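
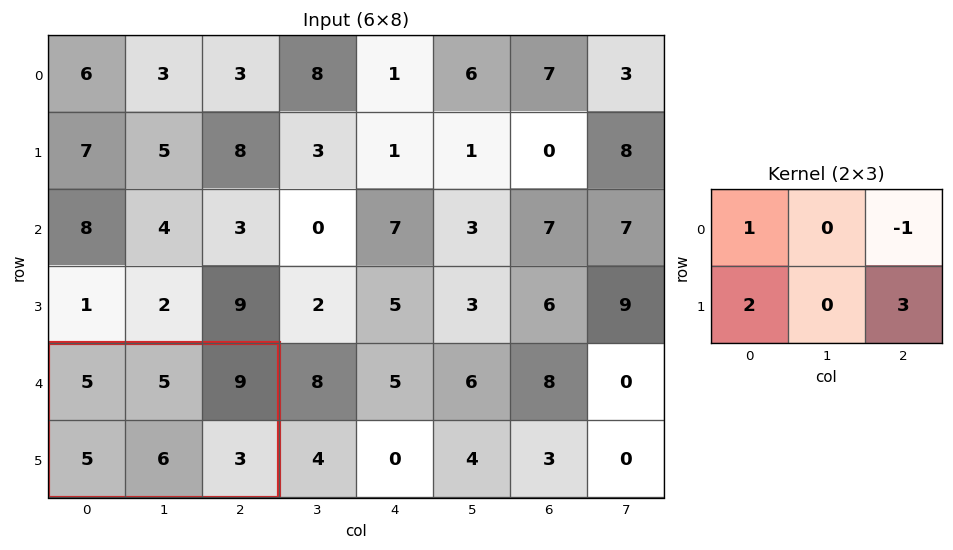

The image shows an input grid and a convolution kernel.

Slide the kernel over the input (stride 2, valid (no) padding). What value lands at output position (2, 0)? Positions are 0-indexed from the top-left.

The receptive field on the input at this output position is [5 5 9 / 5 6 3]. Elementwise product with the kernel and sum: 5·1 + 9·-1 + 5·2 + 3·3.

15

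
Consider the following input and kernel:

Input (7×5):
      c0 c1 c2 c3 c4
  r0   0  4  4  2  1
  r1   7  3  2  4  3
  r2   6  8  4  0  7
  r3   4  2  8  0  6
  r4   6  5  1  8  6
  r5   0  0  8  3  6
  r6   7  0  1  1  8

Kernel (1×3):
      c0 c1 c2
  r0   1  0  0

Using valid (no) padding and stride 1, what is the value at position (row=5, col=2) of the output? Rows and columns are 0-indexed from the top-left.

8

The receptive field on the input at this output position is [8 3 6]. Elementwise product with the kernel and sum: 8·1.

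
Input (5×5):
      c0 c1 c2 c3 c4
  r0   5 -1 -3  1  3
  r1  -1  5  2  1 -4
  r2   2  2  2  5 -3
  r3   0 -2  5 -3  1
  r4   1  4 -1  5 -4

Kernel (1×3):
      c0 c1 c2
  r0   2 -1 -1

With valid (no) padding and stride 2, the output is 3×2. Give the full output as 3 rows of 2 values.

Output[0,0]: The receptive field on the input at this output position is [5 -1 -3]. Elementwise product with the kernel and sum: 5·2 + -1·-1 + -3·-1.
Output[0,1]: The receptive field on the input at this output position is [-3 1 3]. Elementwise product with the kernel and sum: -3·2 + 1·-1 + 3·-1.

14 -10
0 2
-1 -3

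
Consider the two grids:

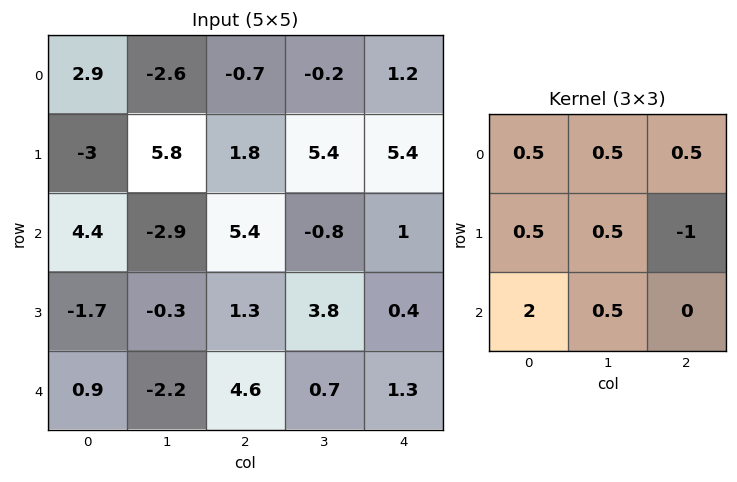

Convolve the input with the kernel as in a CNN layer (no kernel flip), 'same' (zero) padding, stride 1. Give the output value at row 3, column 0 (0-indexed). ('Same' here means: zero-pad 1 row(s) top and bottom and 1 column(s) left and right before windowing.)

The receptive field on the zero-padded input at this output position is [0 4.4 -2.9 / 0 -1.7 -0.3 / 0 0.9 -2.2]. Elementwise product with the kernel and sum: 0·0.5 + 4.4·0.5 + -2.9·0.5 + 0·0.5 + -1.7·0.5 + -0.3·-1 + 0·2 + 0.9·0.5.

0.65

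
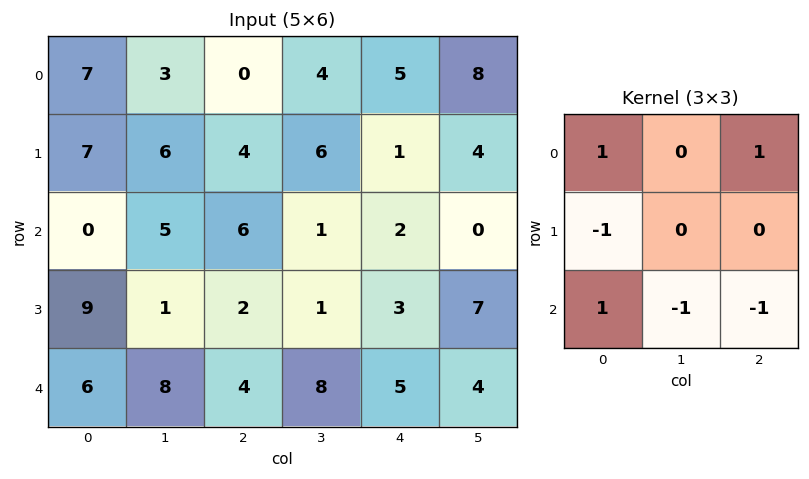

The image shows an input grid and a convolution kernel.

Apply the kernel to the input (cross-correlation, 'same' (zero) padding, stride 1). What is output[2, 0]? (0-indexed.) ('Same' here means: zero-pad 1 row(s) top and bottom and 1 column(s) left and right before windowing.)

-4

The receptive field on the zero-padded input at this output position is [0 7 6 / 0 0 5 / 0 9 1]. Elementwise product with the kernel and sum: 0·1 + 6·1 + 0·-1 + 0·1 + 9·-1 + 1·-1.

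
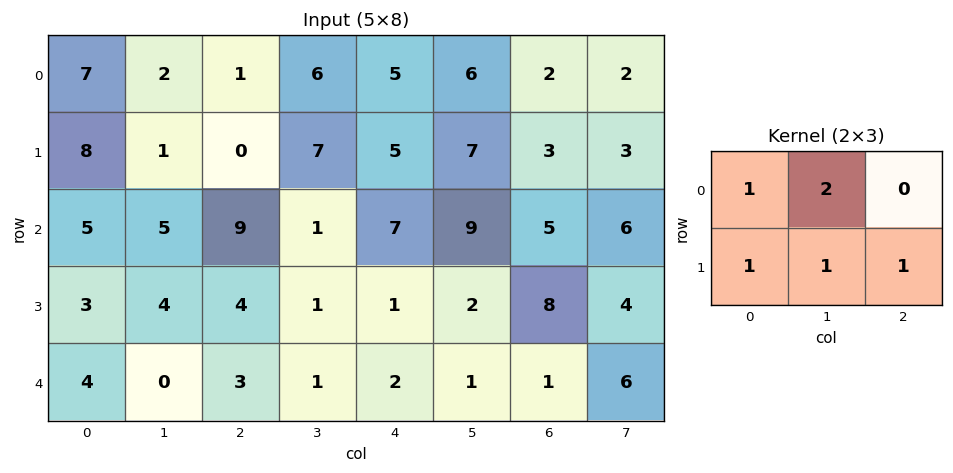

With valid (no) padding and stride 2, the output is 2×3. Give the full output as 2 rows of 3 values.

Output[0,0]: The receptive field on the input at this output position is [7 2 1 / 8 1 0]. Elementwise product with the kernel and sum: 7·1 + 2·2 + 8·1 + 1·1 + 0·1.

20 25 32
26 17 36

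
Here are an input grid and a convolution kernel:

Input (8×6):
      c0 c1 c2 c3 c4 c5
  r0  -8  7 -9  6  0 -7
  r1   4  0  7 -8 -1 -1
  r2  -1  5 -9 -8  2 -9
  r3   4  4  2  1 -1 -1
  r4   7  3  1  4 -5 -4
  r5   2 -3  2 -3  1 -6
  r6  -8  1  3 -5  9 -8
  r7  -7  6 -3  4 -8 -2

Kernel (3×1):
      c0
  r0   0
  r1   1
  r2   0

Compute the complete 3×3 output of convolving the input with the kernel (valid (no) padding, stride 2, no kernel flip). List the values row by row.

4 7 -1
4 2 -1
2 2 1

Output[0,0]: The receptive field on the input at this output position is [-8 / 4 / -1]. Elementwise product with the kernel and sum: 4·1.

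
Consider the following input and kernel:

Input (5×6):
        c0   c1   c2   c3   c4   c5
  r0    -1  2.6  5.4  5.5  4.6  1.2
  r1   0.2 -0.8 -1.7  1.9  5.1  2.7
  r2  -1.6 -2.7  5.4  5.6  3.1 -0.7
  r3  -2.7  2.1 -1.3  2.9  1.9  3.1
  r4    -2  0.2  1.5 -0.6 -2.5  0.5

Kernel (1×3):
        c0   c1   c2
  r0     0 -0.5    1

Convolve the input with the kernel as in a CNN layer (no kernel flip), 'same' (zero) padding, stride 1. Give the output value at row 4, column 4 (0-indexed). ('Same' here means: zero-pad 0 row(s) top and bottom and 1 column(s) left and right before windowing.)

1.75

The receptive field on the zero-padded input at this output position is [-0.6 -2.5 0.5]. Elementwise product with the kernel and sum: -2.5·-0.5 + 0.5·1.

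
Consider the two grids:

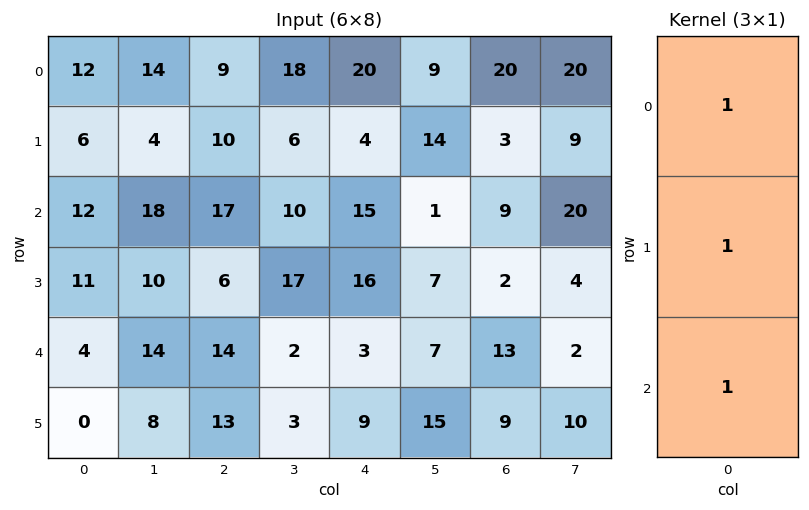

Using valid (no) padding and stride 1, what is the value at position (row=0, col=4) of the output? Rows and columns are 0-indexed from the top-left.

The receptive field on the input at this output position is [20 / 4 / 15]. Elementwise product with the kernel and sum: 20·1 + 4·1 + 15·1.

39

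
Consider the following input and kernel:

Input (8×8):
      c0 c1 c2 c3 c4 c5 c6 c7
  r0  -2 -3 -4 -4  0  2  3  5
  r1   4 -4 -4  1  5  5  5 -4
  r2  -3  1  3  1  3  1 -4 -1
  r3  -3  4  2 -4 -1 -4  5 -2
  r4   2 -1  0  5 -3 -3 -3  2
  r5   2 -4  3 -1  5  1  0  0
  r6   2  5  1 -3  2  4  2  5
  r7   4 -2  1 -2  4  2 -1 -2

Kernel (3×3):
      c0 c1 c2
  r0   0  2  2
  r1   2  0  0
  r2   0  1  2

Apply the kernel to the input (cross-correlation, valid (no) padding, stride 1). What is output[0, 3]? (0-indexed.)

11

The receptive field on the input at this output position is [-4 0 2 / 1 5 5 / 1 3 1]. Elementwise product with the kernel and sum: 0·2 + 2·2 + 1·2 + 3·1 + 1·2.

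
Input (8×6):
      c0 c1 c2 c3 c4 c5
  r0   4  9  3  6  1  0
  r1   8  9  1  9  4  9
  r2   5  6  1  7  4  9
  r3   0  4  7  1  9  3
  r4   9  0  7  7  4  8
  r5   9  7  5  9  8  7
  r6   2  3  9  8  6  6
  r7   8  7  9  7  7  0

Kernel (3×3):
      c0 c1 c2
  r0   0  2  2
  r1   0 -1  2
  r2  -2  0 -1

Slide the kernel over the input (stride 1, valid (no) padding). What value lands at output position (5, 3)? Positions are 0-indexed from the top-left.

22

The receptive field on the input at this output position is [9 8 7 / 8 6 6 / 7 7 0]. Elementwise product with the kernel and sum: 8·2 + 7·2 + 6·-1 + 6·2 + 7·-2 + 0·-1.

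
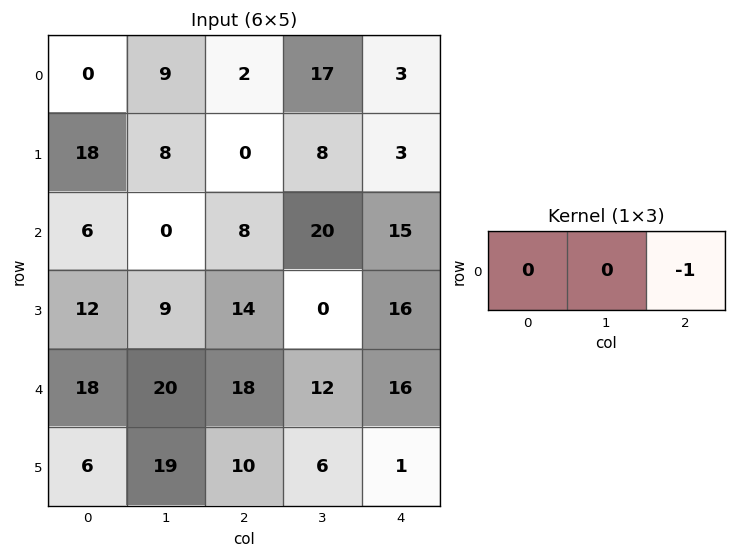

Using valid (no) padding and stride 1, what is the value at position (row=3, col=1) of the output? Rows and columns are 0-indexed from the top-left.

The receptive field on the input at this output position is [9 14 0]. Elementwise product with the kernel and sum: 0·-1.

0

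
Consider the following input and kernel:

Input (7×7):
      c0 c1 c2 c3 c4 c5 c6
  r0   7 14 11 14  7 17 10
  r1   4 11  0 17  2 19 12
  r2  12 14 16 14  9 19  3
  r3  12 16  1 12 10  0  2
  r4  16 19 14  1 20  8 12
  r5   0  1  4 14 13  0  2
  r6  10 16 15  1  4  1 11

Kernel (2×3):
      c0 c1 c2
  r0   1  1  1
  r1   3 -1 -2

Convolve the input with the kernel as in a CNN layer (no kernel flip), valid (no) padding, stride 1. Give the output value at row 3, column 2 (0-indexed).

24

The receptive field on the input at this output position is [1 12 10 / 14 1 20]. Elementwise product with the kernel and sum: 1·1 + 12·1 + 10·1 + 14·3 + 1·-1 + 20·-2.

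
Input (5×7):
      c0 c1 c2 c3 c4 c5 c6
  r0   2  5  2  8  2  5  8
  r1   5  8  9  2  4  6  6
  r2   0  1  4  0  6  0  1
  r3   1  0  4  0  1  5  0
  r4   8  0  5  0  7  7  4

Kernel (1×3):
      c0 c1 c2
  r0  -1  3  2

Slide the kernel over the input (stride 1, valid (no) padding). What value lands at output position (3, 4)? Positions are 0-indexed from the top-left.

The receptive field on the input at this output position is [1 5 0]. Elementwise product with the kernel and sum: 1·-1 + 5·3 + 0·2.

14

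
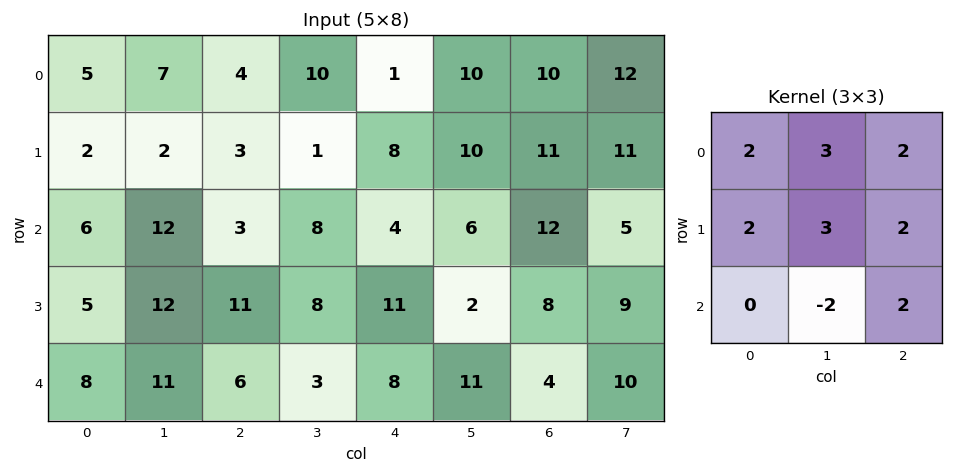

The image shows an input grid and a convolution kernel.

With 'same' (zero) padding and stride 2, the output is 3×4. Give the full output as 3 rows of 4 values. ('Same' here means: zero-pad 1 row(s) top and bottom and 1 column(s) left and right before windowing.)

Output[0,0]: The receptive field on the zero-padded input at this output position is [0 0 0 / 0 5 7 / 0 2 2]. Elementwise product with the kernel and sum: 0·2 + 0·3 + 0·2 + 0·2 + 5·3 + 7·2 + 2·-2 + 2·2.

29 42 47 74
66 58 68 135
85 119 105 100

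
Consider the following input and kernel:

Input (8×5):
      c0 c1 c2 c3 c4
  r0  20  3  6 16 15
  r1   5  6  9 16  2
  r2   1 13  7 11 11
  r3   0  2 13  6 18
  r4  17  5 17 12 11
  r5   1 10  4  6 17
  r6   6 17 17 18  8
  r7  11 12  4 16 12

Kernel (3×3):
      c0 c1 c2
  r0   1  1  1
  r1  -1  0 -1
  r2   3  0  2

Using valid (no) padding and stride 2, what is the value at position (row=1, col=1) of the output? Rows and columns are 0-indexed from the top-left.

71

The receptive field on the input at this output position is [7 11 11 / 13 6 18 / 17 12 11]. Elementwise product with the kernel and sum: 7·1 + 11·1 + 11·1 + 13·-1 + 18·-1 + 17·3 + 11·2.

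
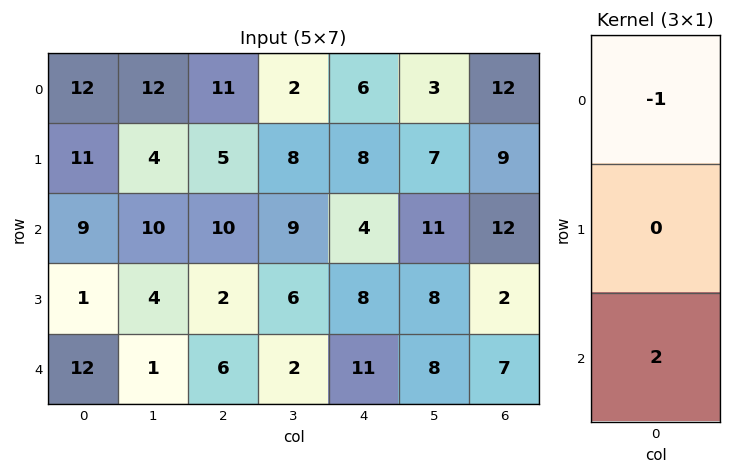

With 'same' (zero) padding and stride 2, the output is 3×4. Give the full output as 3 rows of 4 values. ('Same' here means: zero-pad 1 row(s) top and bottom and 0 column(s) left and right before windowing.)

22 10 16 18
-9 -1 8 -5
-1 -2 -8 -2

Output[0,0]: The receptive field on the zero-padded input at this output position is [0 / 12 / 11]. Elementwise product with the kernel and sum: 0·-1 + 11·2.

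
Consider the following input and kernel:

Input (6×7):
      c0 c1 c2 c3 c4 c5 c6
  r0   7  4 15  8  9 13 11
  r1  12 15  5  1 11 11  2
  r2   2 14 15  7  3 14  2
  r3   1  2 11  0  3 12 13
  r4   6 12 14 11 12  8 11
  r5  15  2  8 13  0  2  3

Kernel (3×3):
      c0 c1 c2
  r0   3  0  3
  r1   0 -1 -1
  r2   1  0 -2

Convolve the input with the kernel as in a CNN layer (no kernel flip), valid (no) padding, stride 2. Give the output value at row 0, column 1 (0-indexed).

The receptive field on the input at this output position is [15 8 9 / 5 1 11 / 15 7 3]. Elementwise product with the kernel and sum: 15·3 + 9·3 + 1·-1 + 11·-1 + 15·1 + 3·-2.

69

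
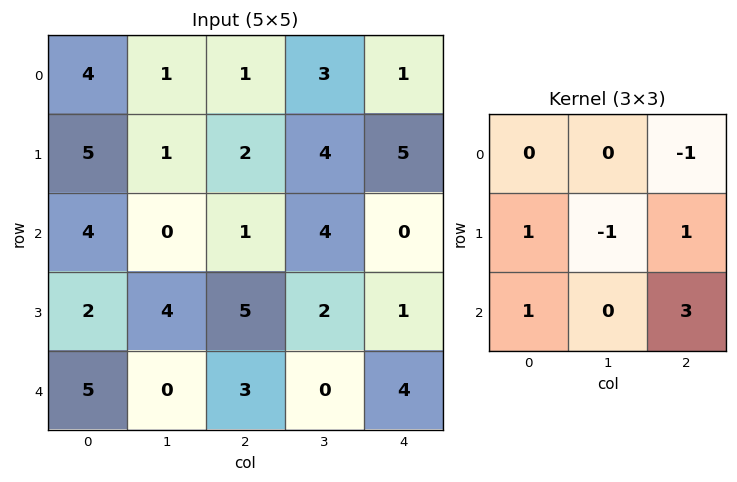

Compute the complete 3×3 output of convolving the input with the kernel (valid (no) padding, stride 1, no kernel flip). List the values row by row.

Output[0,0]: The receptive field on the input at this output position is [4 1 1 / 5 1 2 / 4 0 1]. Elementwise product with the kernel and sum: 1·-1 + 5·1 + 1·-1 + 2·1 + 4·1 + 1·3.

12 12 3
20 9 0
16 -3 19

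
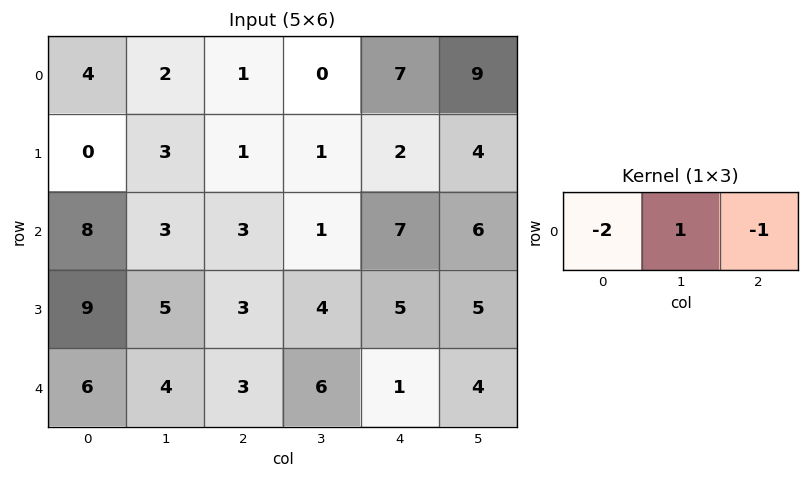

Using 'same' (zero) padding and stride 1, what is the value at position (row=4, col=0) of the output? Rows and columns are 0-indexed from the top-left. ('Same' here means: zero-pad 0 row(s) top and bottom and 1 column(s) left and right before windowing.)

2

The receptive field on the zero-padded input at this output position is [0 6 4]. Elementwise product with the kernel and sum: 0·-2 + 6·1 + 4·-1.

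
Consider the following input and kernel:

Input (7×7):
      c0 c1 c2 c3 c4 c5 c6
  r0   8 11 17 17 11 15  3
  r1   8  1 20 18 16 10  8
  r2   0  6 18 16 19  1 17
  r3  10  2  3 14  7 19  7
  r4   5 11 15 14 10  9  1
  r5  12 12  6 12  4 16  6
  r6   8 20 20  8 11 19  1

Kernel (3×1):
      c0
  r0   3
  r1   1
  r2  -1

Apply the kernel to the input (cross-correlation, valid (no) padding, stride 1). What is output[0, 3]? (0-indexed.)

The receptive field on the input at this output position is [17 / 18 / 16]. Elementwise product with the kernel and sum: 17·3 + 18·1 + 16·-1.

53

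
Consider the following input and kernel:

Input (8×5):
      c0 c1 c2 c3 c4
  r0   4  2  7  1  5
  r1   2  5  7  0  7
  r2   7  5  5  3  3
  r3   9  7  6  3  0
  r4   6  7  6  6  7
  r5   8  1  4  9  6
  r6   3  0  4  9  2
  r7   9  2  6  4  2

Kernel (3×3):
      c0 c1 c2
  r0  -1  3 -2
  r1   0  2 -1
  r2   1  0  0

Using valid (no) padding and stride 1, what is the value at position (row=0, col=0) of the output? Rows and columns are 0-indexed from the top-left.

-2

The receptive field on the input at this output position is [4 2 7 / 2 5 7 / 7 5 5]. Elementwise product with the kernel and sum: 4·-1 + 2·3 + 7·-2 + 5·2 + 7·-1 + 7·1.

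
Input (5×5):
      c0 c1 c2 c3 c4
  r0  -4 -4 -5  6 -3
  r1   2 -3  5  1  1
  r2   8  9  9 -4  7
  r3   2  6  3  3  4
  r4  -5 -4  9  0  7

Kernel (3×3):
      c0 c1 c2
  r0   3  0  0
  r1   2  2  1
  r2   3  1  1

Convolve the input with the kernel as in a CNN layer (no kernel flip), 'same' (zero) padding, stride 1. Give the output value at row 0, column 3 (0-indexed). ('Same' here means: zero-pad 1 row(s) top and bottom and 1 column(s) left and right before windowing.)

16

The receptive field on the zero-padded input at this output position is [0 0 0 / -5 6 -3 / 5 1 1]. Elementwise product with the kernel and sum: 0·3 + -5·2 + 6·2 + -3·1 + 5·3 + 1·1 + 1·1.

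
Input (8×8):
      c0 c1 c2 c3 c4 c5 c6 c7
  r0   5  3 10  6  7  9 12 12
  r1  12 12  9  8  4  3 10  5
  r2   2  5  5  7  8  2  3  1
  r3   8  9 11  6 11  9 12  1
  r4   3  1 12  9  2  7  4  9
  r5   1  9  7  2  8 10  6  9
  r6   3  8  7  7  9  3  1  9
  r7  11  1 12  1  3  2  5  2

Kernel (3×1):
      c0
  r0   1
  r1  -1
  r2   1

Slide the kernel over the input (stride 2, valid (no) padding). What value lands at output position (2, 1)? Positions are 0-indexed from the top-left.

The receptive field on the input at this output position is [12 / 7 / 7]. Elementwise product with the kernel and sum: 12·1 + 7·-1 + 7·1.

12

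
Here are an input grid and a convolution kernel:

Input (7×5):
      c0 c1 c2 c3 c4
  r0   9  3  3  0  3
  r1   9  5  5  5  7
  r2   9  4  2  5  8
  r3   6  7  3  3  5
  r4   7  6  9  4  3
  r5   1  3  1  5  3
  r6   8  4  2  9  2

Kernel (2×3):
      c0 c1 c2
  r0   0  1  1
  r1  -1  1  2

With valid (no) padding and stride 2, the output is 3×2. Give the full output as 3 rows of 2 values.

12 17
13 23
19 17

Output[0,0]: The receptive field on the input at this output position is [9 3 3 / 9 5 5]. Elementwise product with the kernel and sum: 3·1 + 3·1 + 9·-1 + 5·1 + 5·2.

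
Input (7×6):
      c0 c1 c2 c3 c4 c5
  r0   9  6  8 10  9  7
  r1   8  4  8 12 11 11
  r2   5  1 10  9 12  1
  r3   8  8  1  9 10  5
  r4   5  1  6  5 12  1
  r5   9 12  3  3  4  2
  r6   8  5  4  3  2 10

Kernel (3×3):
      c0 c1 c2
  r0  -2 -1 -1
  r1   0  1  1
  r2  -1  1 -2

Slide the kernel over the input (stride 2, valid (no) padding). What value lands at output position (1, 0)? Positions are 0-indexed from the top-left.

-28

The receptive field on the input at this output position is [5 1 10 / 8 8 1 / 5 1 6]. Elementwise product with the kernel and sum: 5·-2 + 1·-1 + 10·-1 + 8·1 + 1·1 + 5·-1 + 1·1 + 6·-2.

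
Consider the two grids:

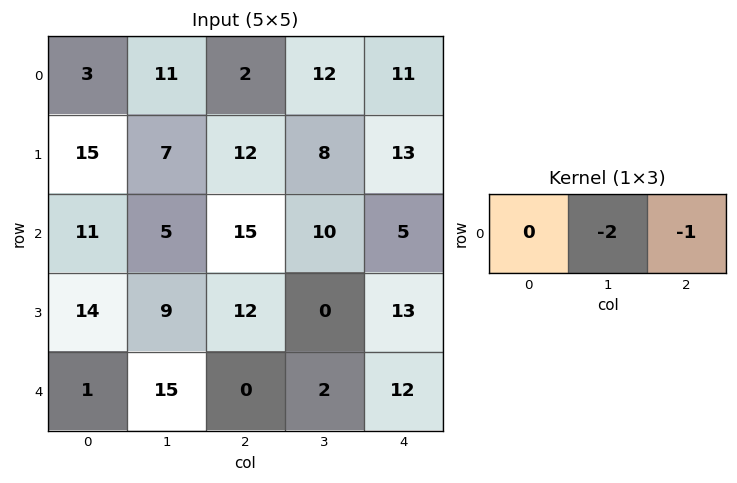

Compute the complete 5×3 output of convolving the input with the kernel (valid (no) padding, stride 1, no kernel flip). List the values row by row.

-24 -16 -35
-26 -32 -29
-25 -40 -25
-30 -24 -13
-30 -2 -16

Output[0,0]: The receptive field on the input at this output position is [3 11 2]. Elementwise product with the kernel and sum: 11·-2 + 2·-1.
Output[0,1]: The receptive field on the input at this output position is [11 2 12]. Elementwise product with the kernel and sum: 2·-2 + 12·-1.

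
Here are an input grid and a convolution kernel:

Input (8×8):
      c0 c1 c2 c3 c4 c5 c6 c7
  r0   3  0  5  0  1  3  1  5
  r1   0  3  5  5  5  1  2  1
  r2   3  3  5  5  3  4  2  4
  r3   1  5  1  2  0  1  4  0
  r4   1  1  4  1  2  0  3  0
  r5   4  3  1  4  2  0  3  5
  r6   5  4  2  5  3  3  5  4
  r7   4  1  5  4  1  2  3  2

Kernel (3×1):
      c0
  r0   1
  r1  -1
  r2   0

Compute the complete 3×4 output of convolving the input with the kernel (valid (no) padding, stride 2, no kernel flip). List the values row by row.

3 0 -4 -1
2 4 3 -2
-3 3 0 0

Output[0,0]: The receptive field on the input at this output position is [3 / 0 / 3]. Elementwise product with the kernel and sum: 3·1 + 0·-1.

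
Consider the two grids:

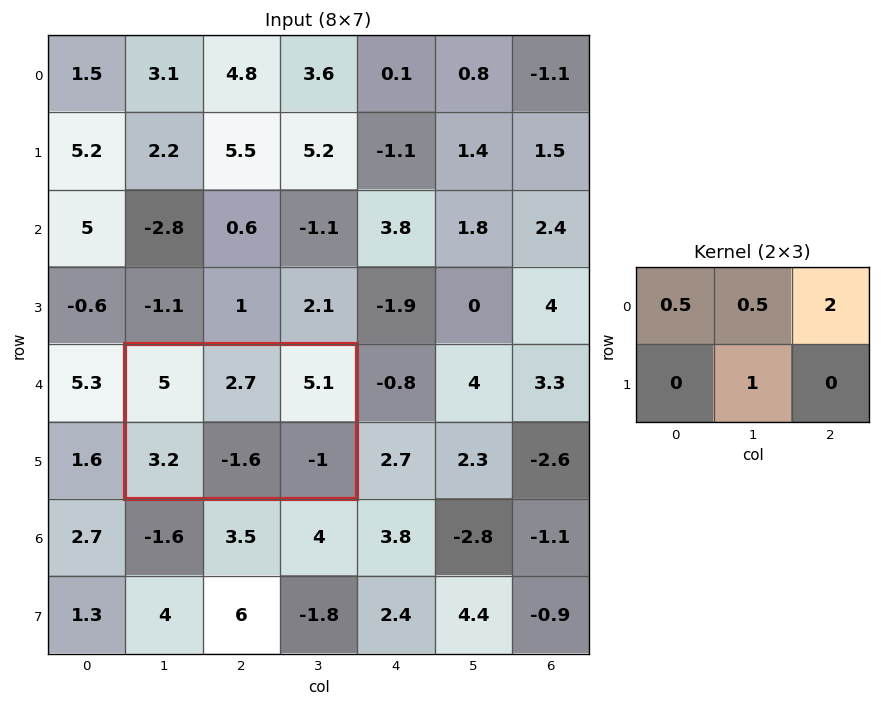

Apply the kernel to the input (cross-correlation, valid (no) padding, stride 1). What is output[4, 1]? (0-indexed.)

12.45

The receptive field on the input at this output position is [5 2.7 5.1 / 3.2 -1.6 -1]. Elementwise product with the kernel and sum: 5·0.5 + 2.7·0.5 + 5.1·2 + -1.6·1.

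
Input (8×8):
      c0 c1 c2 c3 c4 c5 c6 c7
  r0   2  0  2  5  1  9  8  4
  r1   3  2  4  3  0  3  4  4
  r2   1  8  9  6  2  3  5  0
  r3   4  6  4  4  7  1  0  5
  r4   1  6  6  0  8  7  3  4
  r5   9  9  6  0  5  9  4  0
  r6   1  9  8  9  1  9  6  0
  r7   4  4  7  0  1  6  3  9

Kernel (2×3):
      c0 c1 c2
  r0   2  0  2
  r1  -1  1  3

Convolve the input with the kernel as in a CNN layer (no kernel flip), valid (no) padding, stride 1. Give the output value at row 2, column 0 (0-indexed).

The receptive field on the input at this output position is [1 8 9 / 4 6 4]. Elementwise product with the kernel and sum: 1·2 + 9·2 + 4·-1 + 6·1 + 4·3.

34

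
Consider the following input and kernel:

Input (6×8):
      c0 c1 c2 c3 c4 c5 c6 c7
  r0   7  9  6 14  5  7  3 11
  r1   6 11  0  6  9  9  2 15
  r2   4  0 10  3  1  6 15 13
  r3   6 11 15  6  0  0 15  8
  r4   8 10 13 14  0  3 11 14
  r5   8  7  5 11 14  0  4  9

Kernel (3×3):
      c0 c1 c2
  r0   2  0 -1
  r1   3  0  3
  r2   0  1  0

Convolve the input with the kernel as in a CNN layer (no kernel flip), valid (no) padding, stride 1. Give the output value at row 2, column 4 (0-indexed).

35

The receptive field on the input at this output position is [1 6 15 / 0 0 15 / 0 3 11]. Elementwise product with the kernel and sum: 1·2 + 15·-1 + 0·3 + 15·3 + 3·1.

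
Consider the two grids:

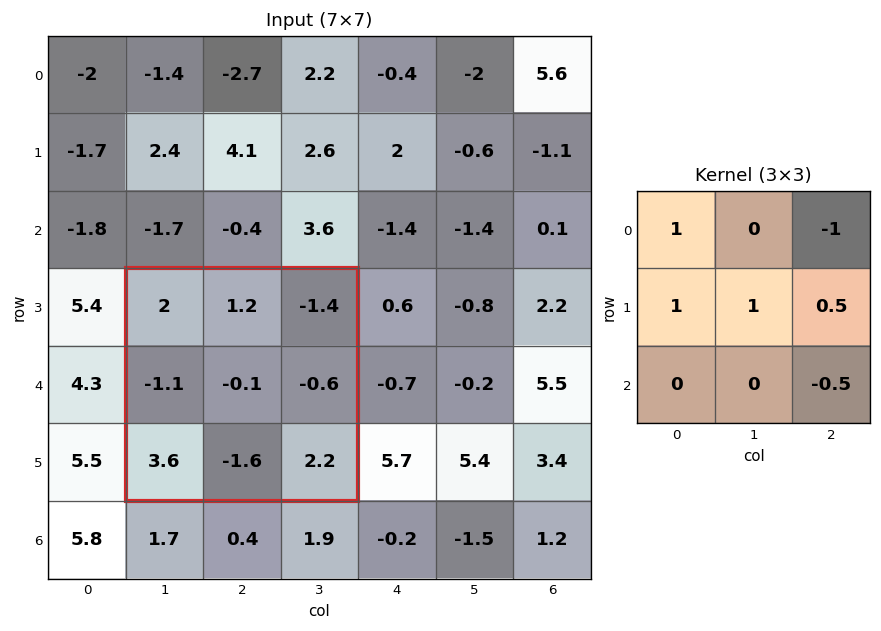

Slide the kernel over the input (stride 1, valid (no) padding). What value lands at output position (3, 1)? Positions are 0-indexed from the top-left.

0.8

The receptive field on the input at this output position is [2 1.2 -1.4 / -1.1 -0.1 -0.6 / 3.6 -1.6 2.2]. Elementwise product with the kernel and sum: 2·1 + -1.4·-1 + -1.1·1 + -0.1·1 + -0.6·0.5 + 2.2·-0.5.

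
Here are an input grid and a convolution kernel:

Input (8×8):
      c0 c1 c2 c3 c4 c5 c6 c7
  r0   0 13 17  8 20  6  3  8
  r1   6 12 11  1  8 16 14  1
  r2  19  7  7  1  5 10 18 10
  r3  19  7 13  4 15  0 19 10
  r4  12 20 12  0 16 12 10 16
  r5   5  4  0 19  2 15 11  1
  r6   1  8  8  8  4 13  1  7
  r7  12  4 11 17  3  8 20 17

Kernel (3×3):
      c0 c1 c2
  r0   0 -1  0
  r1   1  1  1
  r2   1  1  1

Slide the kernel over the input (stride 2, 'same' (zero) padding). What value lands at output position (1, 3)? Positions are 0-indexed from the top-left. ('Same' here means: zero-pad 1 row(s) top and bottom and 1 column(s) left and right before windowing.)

53

The receptive field on the zero-padded input at this output position is [16 14 1 / 10 18 10 / 0 19 10]. Elementwise product with the kernel and sum: 14·-1 + 10·1 + 18·1 + 10·1 + 0·1 + 19·1 + 10·1.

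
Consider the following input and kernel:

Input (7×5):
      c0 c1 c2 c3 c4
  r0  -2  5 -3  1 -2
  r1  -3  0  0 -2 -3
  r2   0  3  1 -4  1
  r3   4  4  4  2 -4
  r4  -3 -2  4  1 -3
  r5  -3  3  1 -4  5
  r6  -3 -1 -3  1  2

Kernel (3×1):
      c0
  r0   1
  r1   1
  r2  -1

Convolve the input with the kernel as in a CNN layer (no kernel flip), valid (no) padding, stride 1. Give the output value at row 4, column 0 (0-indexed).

The receptive field on the input at this output position is [-3 / -3 / -3]. Elementwise product with the kernel and sum: -3·1 + -3·1 + -3·-1.

-3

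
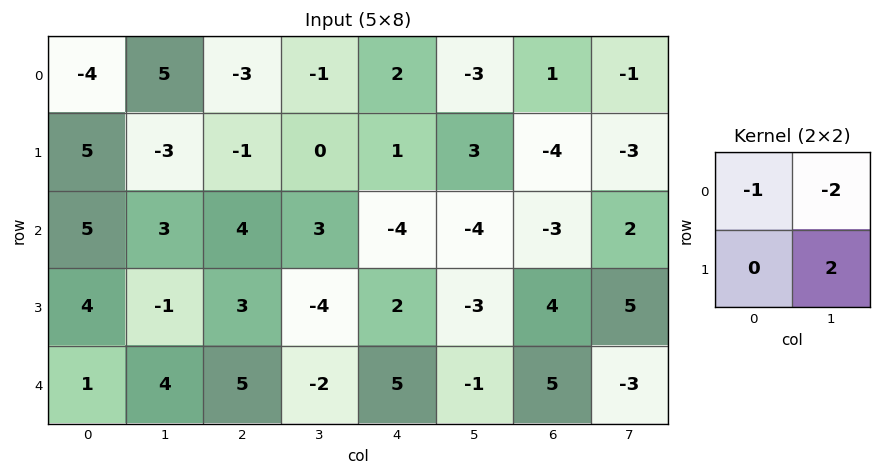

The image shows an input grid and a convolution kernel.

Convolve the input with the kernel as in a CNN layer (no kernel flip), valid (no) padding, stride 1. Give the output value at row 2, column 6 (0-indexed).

9

The receptive field on the input at this output position is [-3 2 / 4 5]. Elementwise product with the kernel and sum: -3·-1 + 2·-2 + 5·2.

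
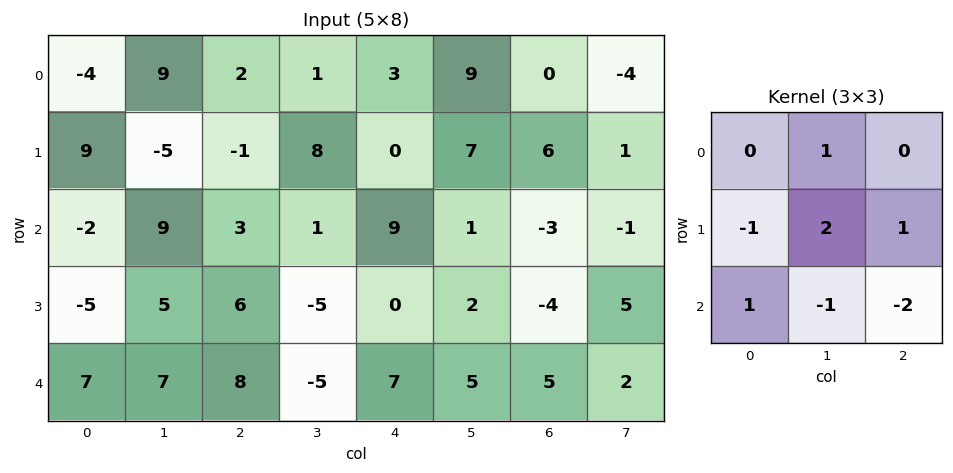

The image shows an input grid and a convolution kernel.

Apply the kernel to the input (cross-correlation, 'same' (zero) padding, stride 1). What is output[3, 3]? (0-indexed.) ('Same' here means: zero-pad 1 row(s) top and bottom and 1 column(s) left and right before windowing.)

The receptive field on the zero-padded input at this output position is [3 1 9 / 6 -5 0 / 8 -5 7]. Elementwise product with the kernel and sum: 1·1 + 6·-1 + -5·2 + 0·1 + 8·1 + -5·-1 + 7·-2.

-16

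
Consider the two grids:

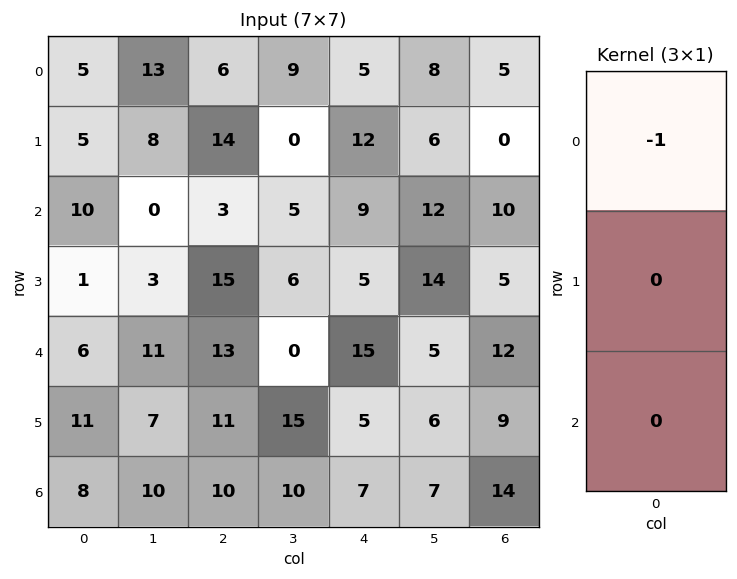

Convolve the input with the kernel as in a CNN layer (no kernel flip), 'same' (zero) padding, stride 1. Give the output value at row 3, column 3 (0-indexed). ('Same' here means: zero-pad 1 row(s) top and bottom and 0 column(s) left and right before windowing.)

The receptive field on the zero-padded input at this output position is [5 / 6 / 0]. Elementwise product with the kernel and sum: 5·-1.

-5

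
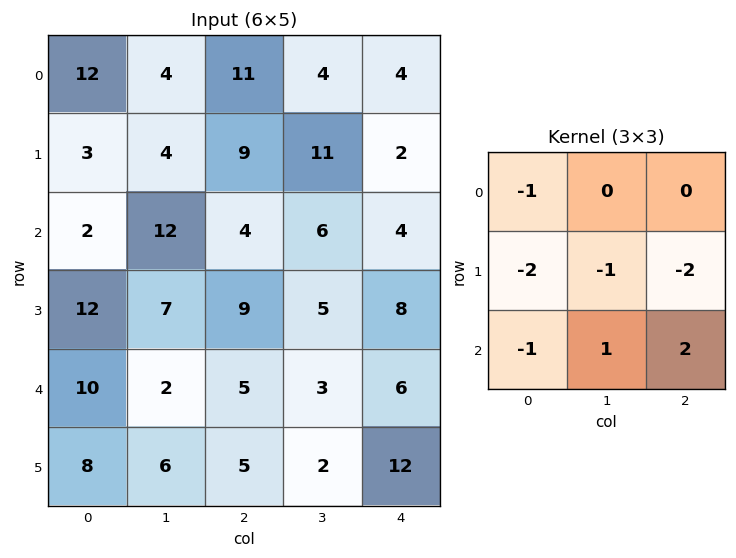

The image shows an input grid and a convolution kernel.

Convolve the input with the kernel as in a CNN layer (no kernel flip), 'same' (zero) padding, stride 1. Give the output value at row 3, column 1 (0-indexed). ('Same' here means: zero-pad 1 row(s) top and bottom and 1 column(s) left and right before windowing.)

The receptive field on the zero-padded input at this output position is [2 12 4 / 12 7 9 / 10 2 5]. Elementwise product with the kernel and sum: 2·-1 + 12·-2 + 7·-1 + 9·-2 + 10·-1 + 2·1 + 5·2.

-49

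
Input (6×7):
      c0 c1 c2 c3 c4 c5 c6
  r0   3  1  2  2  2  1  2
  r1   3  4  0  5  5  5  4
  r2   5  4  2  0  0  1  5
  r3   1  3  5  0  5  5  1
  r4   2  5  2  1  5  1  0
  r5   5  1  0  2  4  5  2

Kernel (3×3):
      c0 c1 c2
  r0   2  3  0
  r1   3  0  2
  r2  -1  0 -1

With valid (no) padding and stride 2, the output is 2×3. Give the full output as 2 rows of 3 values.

Output[0,0]: The receptive field on the input at this output position is [3 1 2 / 3 4 0 / 5 4 2]. Elementwise product with the kernel and sum: 3·2 + 1·3 + 3·3 + 0·2 + 5·-1 + 2·-1.
Output[0,1]: The receptive field on the input at this output position is [2 2 2 / 0 5 5 / 2 0 0]. Elementwise product with the kernel and sum: 2·2 + 2·3 + 0·3 + 5·2 + 2·-1 + 0·-1.

11 18 25
31 22 15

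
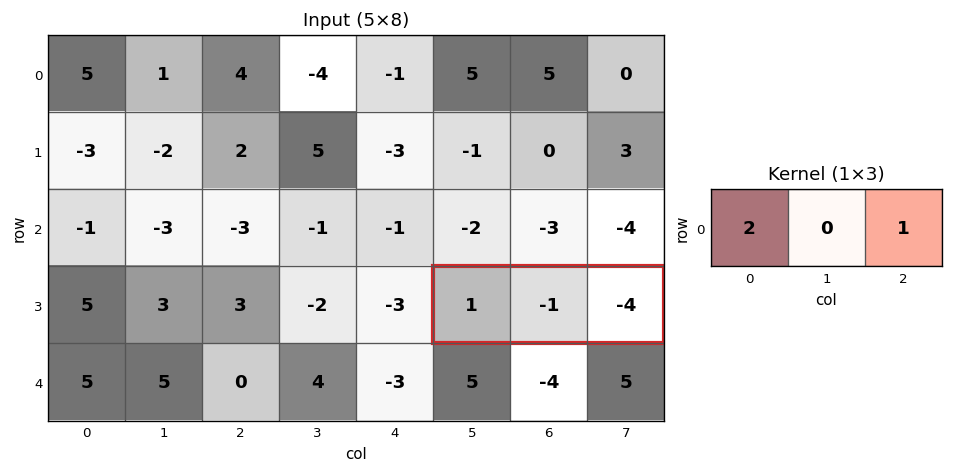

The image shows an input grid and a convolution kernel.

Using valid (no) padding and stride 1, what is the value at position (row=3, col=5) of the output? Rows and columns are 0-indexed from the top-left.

-2

The receptive field on the input at this output position is [1 -1 -4]. Elementwise product with the kernel and sum: 1·2 + -4·1.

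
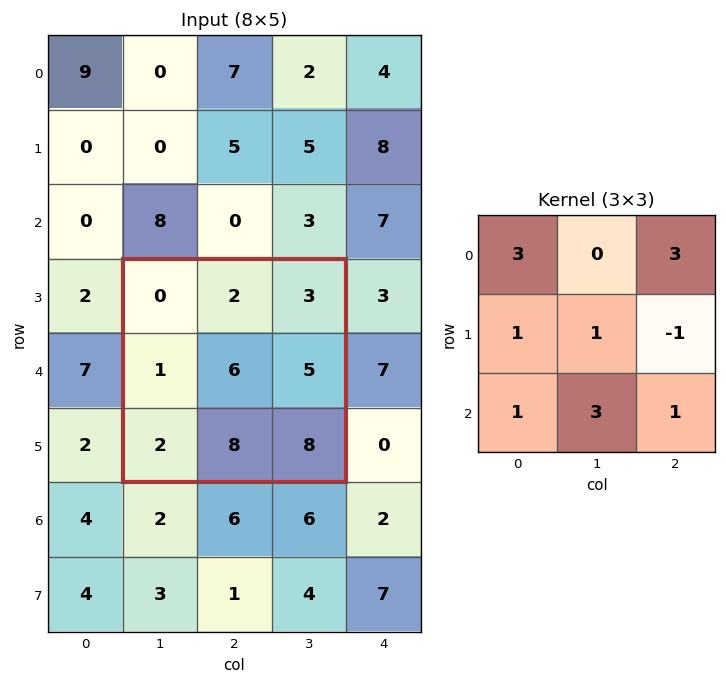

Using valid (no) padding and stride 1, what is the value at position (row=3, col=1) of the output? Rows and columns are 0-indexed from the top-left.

45

The receptive field on the input at this output position is [0 2 3 / 1 6 5 / 2 8 8]. Elementwise product with the kernel and sum: 0·3 + 3·3 + 1·1 + 6·1 + 5·-1 + 2·1 + 8·3 + 8·1.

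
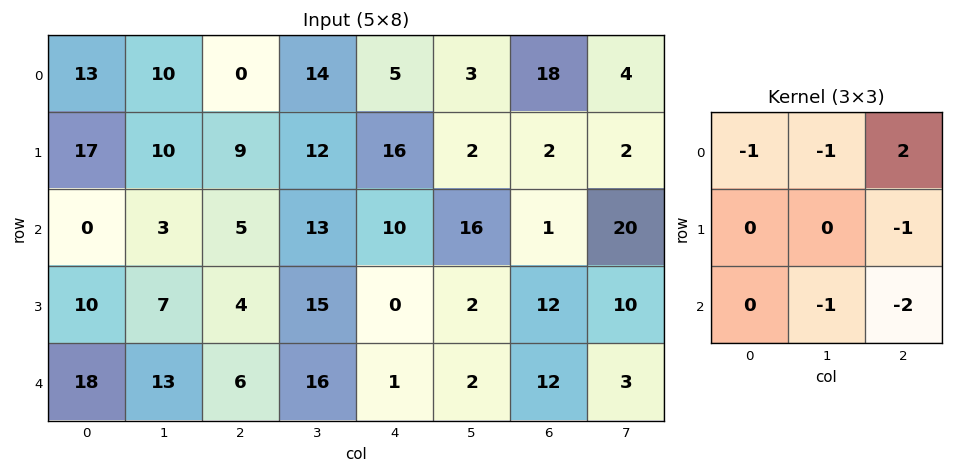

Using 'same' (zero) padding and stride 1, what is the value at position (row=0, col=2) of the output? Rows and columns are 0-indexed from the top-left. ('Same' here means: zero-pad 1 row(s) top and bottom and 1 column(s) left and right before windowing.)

The receptive field on the zero-padded input at this output position is [0 0 0 / 10 0 14 / 10 9 12]. Elementwise product with the kernel and sum: 0·-1 + 0·-1 + 0·2 + 14·-1 + 9·-1 + 12·-2.

-47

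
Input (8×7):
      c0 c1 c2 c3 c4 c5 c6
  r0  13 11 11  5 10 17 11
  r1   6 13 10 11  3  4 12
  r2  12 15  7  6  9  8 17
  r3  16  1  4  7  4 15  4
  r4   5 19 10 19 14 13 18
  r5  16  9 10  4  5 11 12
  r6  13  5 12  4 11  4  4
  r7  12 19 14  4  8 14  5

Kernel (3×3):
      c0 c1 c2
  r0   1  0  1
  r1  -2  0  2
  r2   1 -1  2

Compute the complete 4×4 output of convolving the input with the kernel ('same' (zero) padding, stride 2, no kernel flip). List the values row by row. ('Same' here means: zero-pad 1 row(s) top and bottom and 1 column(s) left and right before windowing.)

Output[0,0]: The receptive field on the zero-padded input at this output position is [0 0 0 / 0 13 11 / 0 6 13]. Elementwise product with the kernel and sum: 0·1 + 0·1 + 0·-2 + 11·2 + 0·1 + 6·-1 + 13·2.
Output[0,1]: The receptive field on the zero-padded input at this output position is [0 0 0 / 11 11 5 / 13 10 11]. Elementwise product with the kernel and sum: 0·1 + 0·1 + 11·-2 + 5·2 + 13·1 + 10·-1 + 11·2.

42 13 40 -42
29 17 52 -1
41 15 31 -12
45 24 39 12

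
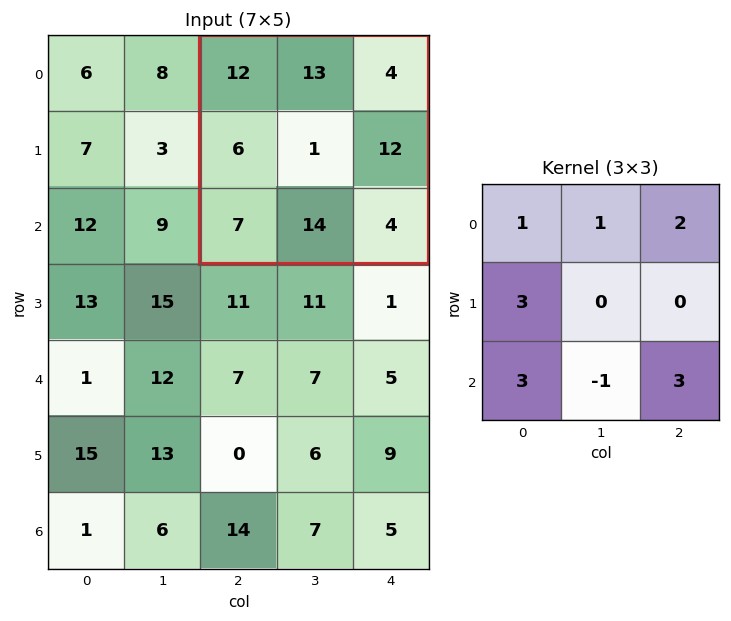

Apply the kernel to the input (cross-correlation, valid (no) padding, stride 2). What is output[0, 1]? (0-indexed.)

The receptive field on the input at this output position is [12 13 4 / 6 1 12 / 7 14 4]. Elementwise product with the kernel and sum: 12·1 + 13·1 + 4·2 + 6·3 + 7·3 + 14·-1 + 4·3.

70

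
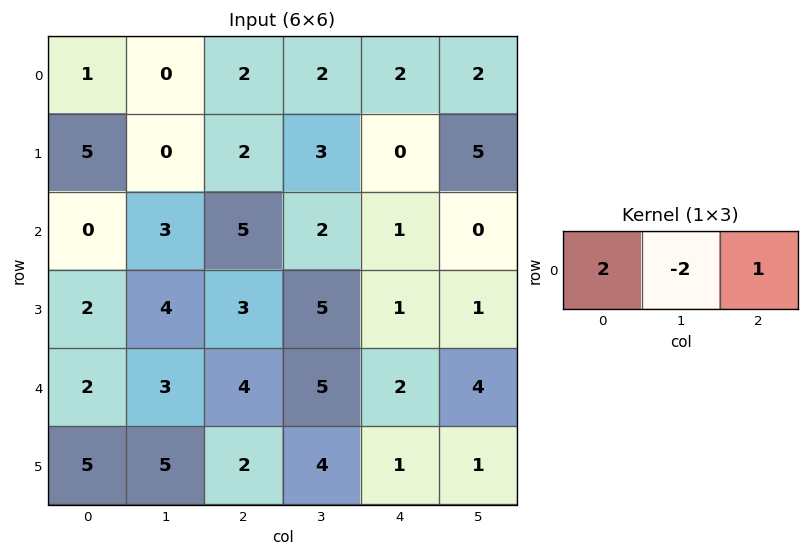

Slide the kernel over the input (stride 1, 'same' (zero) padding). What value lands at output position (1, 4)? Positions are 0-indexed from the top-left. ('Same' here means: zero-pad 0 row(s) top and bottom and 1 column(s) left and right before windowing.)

The receptive field on the zero-padded input at this output position is [3 0 5]. Elementwise product with the kernel and sum: 3·2 + 0·-2 + 5·1.

11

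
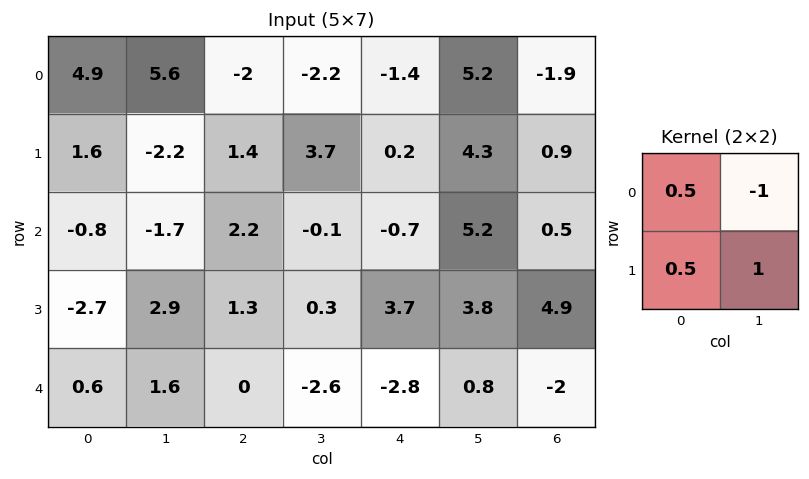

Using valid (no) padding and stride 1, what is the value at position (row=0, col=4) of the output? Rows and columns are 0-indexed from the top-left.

-1.5

The receptive field on the input at this output position is [-1.4 5.2 / 0.2 4.3]. Elementwise product with the kernel and sum: -1.4·0.5 + 5.2·-1 + 0.2·0.5 + 4.3·1.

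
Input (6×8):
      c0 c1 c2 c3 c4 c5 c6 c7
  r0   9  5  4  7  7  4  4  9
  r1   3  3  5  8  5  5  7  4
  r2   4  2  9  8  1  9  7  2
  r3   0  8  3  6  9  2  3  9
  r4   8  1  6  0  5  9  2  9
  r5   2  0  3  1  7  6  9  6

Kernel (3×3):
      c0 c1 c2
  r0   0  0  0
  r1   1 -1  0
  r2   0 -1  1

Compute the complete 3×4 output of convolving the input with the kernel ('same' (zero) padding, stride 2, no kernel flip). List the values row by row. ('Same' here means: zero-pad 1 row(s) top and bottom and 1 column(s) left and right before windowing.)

-9 4 0 -3
4 -4 0 8
-10 -7 -6 4

Output[0,0]: The receptive field on the zero-padded input at this output position is [0 0 0 / 0 9 5 / 0 3 3]. Elementwise product with the kernel and sum: 0·1 + 9·-1 + 3·-1 + 3·1.
Output[0,1]: The receptive field on the zero-padded input at this output position is [0 0 0 / 5 4 7 / 3 5 8]. Elementwise product with the kernel and sum: 5·1 + 4·-1 + 5·-1 + 8·1.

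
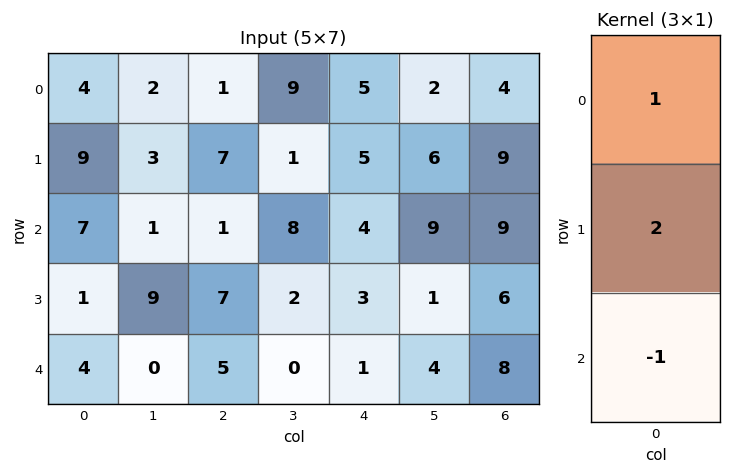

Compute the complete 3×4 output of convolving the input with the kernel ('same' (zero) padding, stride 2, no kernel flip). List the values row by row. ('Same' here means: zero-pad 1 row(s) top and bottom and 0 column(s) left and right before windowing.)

Output[0,0]: The receptive field on the zero-padded input at this output position is [0 / 4 / 9]. Elementwise product with the kernel and sum: 0·1 + 4·2 + 9·-1.

-1 -5 5 -1
22 2 10 21
9 17 5 22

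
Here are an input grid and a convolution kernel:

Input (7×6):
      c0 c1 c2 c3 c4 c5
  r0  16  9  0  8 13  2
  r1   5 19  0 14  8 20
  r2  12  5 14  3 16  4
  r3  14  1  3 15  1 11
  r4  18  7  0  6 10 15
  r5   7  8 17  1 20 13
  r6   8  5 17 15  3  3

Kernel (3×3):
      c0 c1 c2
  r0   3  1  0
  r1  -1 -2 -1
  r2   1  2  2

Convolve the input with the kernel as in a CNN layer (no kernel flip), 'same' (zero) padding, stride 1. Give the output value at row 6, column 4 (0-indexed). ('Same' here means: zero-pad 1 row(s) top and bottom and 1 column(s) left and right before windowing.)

-1

The receptive field on the zero-padded input at this output position is [1 20 13 / 15 3 3 / 0 0 0]. Elementwise product with the kernel and sum: 1·3 + 20·1 + 15·-1 + 3·-2 + 3·-1 + 0·1 + 0·2 + 0·2.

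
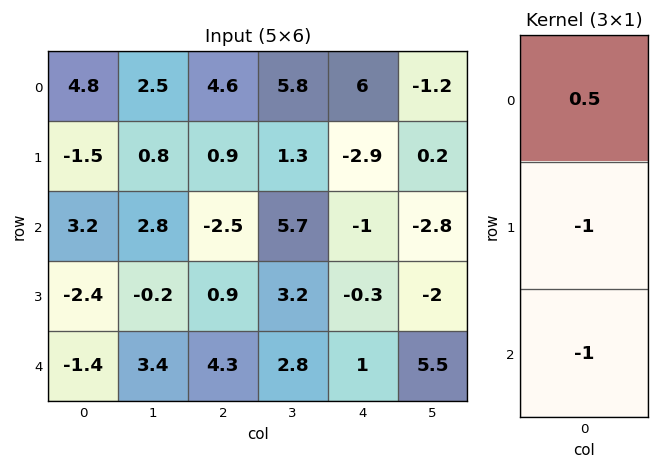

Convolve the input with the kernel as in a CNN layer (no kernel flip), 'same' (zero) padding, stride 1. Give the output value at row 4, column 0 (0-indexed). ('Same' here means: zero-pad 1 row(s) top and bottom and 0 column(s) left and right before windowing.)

The receptive field on the zero-padded input at this output position is [-2.4 / -1.4 / 0]. Elementwise product with the kernel and sum: -2.4·0.5 + -1.4·-1 + 0·-1.

0.2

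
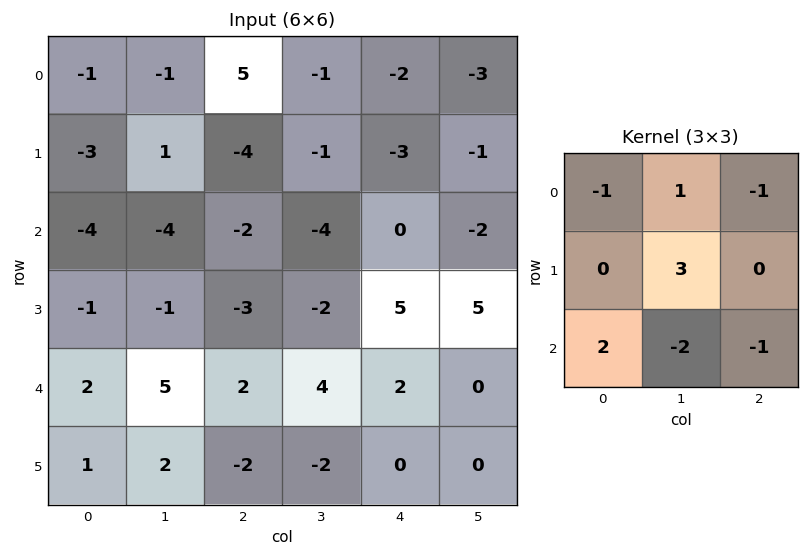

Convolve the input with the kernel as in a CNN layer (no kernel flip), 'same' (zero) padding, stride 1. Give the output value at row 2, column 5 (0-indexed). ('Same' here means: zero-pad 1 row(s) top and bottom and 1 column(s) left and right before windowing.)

The receptive field on the zero-padded input at this output position is [-3 -1 0 / 0 -2 0 / 5 5 0]. Elementwise product with the kernel and sum: -3·-1 + -1·1 + 0·-1 + -2·3 + 5·2 + 5·-2 + 0·-1.

-4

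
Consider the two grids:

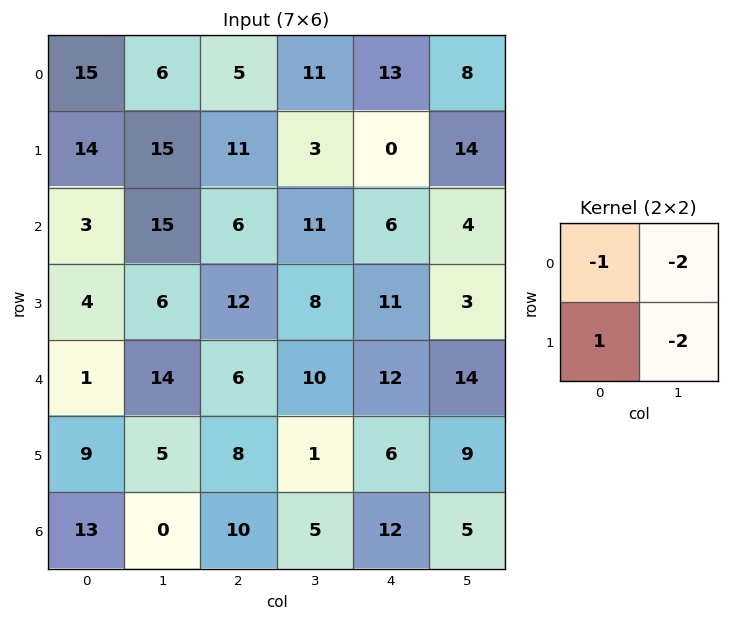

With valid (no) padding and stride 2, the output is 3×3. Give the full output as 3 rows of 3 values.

Output[0,0]: The receptive field on the input at this output position is [15 6 / 14 15]. Elementwise product with the kernel and sum: 15·-1 + 6·-2 + 14·1 + 15·-2.

-43 -22 -57
-41 -32 -9
-30 -20 -52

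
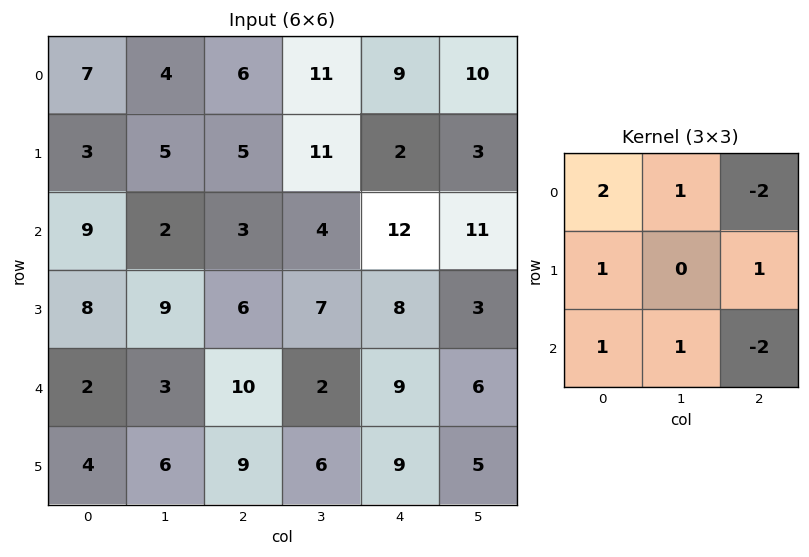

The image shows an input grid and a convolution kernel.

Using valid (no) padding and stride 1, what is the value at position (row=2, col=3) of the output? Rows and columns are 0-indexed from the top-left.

7

The receptive field on the input at this output position is [4 12 11 / 7 8 3 / 2 9 6]. Elementwise product with the kernel and sum: 4·2 + 12·1 + 11·-2 + 7·1 + 3·1 + 2·1 + 9·1 + 6·-2.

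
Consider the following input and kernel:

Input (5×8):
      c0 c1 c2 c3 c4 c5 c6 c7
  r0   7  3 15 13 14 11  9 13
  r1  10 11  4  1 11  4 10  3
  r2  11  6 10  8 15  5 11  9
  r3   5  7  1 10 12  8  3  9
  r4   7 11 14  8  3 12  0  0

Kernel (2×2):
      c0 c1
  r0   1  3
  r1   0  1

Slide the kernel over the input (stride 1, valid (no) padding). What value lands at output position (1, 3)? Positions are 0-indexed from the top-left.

49

The receptive field on the input at this output position is [1 11 / 8 15]. Elementwise product with the kernel and sum: 1·1 + 11·3 + 15·1.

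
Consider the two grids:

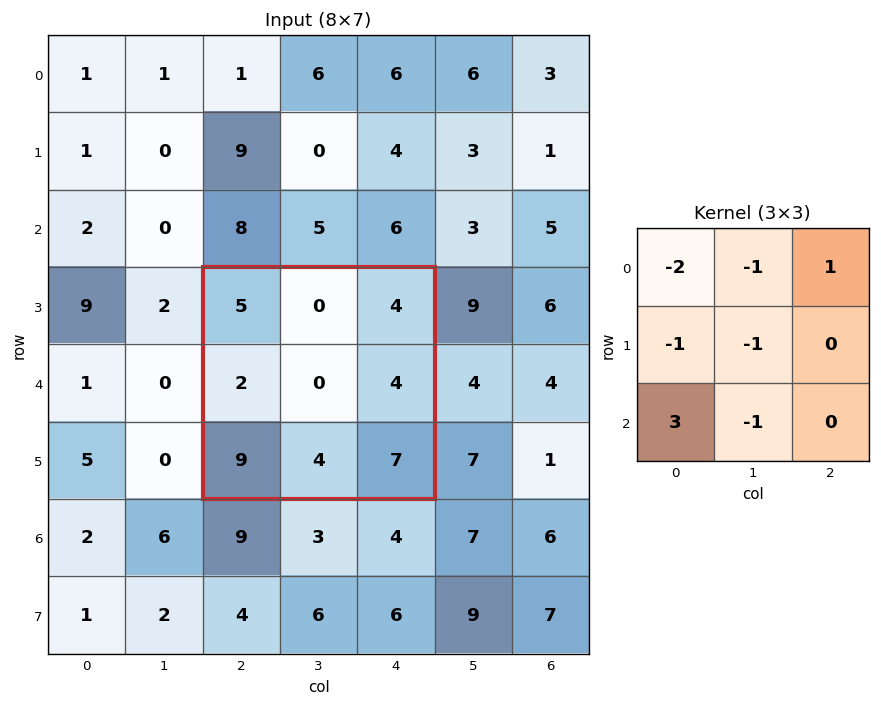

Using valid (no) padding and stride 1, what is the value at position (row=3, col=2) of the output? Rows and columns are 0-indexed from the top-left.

The receptive field on the input at this output position is [5 0 4 / 2 0 4 / 9 4 7]. Elementwise product with the kernel and sum: 5·-2 + 0·-1 + 4·1 + 2·-1 + 0·-1 + 9·3 + 4·-1.

15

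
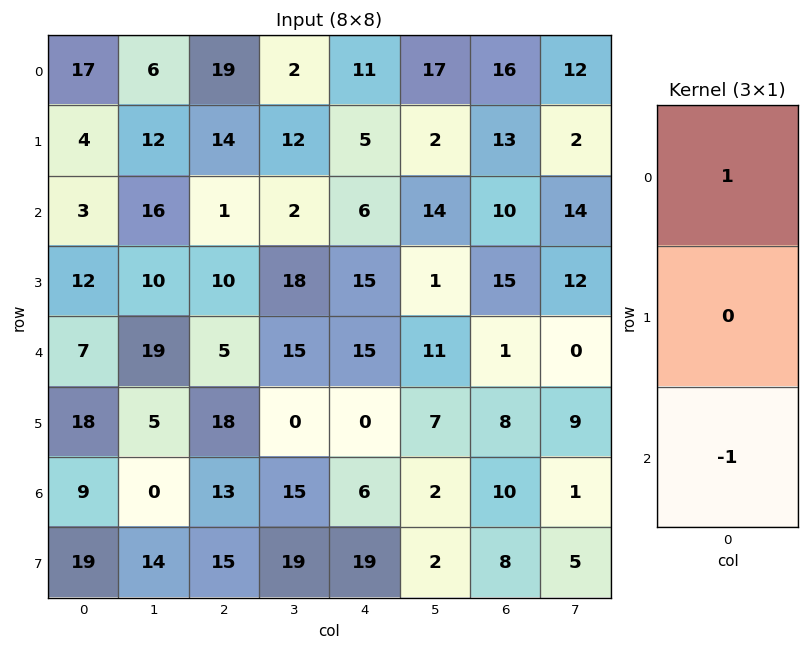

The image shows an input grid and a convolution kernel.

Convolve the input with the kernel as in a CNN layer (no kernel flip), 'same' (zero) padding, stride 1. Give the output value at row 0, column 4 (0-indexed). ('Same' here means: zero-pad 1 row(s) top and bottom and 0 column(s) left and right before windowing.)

The receptive field on the zero-padded input at this output position is [0 / 11 / 5]. Elementwise product with the kernel and sum: 0·1 + 5·-1.

-5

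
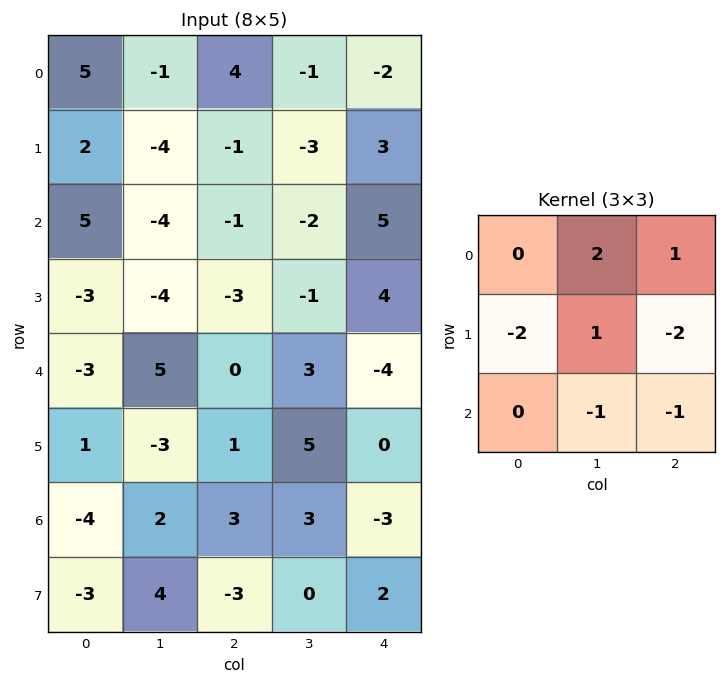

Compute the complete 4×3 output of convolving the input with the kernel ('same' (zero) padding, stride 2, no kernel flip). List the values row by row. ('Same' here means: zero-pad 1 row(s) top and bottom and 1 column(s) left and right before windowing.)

Output[0,0]: The receptive field on the zero-padded input at this output position is [0 0 0 / 0 5 -1 / 0 2 -4]. Elementwise product with the kernel and sum: 0·2 + 0·1 + 0·-2 + 5·1 + -1·-2 + 2·-1 + -4·-1.

9 12 -3
20 10 11
-21 -29 -2
-10 3 -11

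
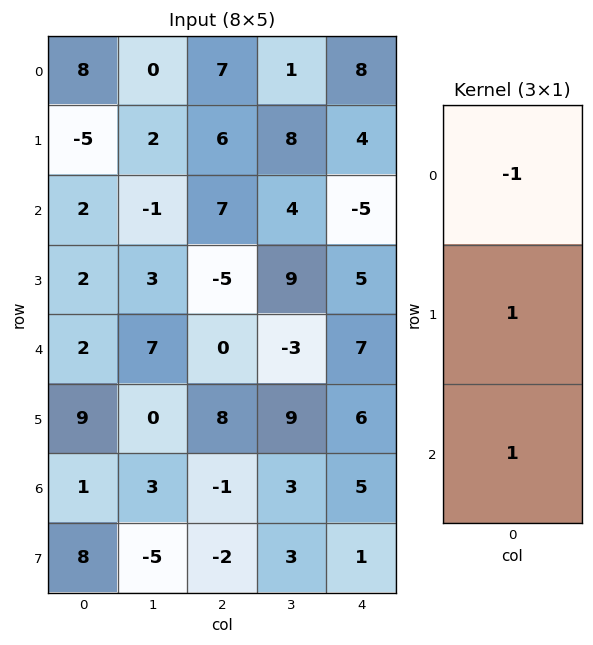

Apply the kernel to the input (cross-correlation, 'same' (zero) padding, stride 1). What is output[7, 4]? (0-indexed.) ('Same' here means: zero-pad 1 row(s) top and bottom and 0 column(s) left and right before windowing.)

-4

The receptive field on the zero-padded input at this output position is [5 / 1 / 0]. Elementwise product with the kernel and sum: 5·-1 + 1·1 + 0·1.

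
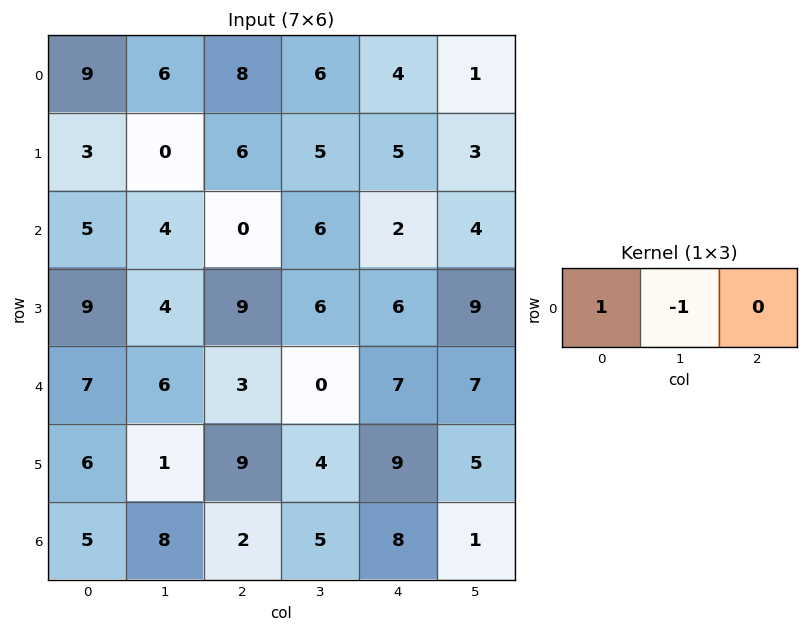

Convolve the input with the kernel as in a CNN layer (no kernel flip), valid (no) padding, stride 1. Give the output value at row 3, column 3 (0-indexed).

The receptive field on the input at this output position is [6 6 9]. Elementwise product with the kernel and sum: 6·1 + 6·-1.

0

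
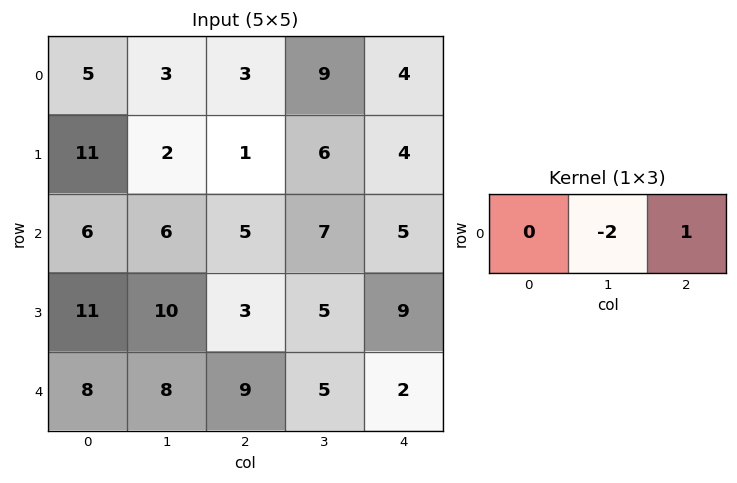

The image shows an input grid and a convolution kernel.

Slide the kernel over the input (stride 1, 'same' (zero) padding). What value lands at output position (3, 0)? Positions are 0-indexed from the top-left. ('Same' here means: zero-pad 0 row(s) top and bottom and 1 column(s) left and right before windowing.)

The receptive field on the zero-padded input at this output position is [0 11 10]. Elementwise product with the kernel and sum: 11·-2 + 10·1.

-12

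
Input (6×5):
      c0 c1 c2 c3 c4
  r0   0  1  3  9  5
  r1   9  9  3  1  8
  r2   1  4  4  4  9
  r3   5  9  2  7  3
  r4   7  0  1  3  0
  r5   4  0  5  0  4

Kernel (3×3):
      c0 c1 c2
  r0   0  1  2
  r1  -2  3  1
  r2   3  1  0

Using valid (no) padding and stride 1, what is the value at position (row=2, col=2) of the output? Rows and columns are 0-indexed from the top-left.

48

The receptive field on the input at this output position is [4 4 9 / 2 7 3 / 1 3 0]. Elementwise product with the kernel and sum: 4·1 + 9·2 + 2·-2 + 7·3 + 3·1 + 1·3 + 3·1.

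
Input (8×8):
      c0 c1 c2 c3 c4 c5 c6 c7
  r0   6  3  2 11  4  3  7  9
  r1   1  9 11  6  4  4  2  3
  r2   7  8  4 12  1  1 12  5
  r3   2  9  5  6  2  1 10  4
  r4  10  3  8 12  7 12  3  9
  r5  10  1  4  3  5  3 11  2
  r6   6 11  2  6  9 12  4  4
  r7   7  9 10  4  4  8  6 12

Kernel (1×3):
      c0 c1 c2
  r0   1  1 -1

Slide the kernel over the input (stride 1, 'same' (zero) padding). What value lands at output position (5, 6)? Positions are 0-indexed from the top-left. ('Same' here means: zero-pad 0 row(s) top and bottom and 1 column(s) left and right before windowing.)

12

The receptive field on the zero-padded input at this output position is [3 11 2]. Elementwise product with the kernel and sum: 3·1 + 11·1 + 2·-1.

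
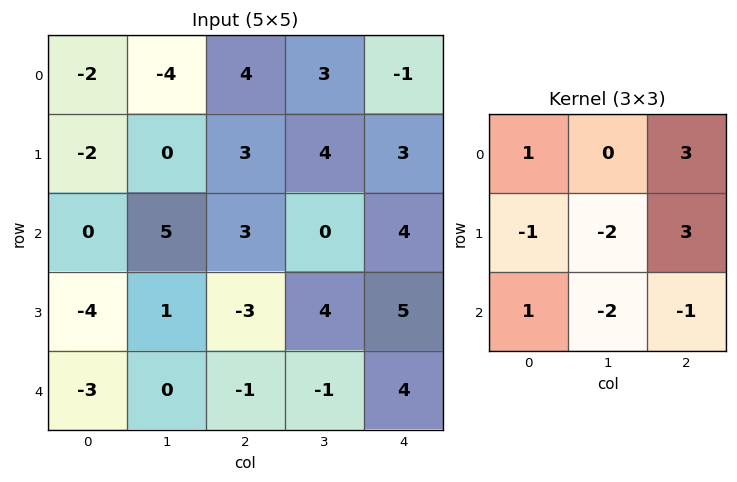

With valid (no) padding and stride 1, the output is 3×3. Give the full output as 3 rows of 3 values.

8 10 -2
3 4 5
0 25 22

Output[0,0]: The receptive field on the input at this output position is [-2 -4 4 / -2 0 3 / 0 5 3]. Elementwise product with the kernel and sum: -2·1 + 4·3 + -2·-1 + 0·-2 + 3·3 + 0·1 + 5·-2 + 3·-1.
Output[0,1]: The receptive field on the input at this output position is [-4 4 3 / 0 3 4 / 5 3 0]. Elementwise product with the kernel and sum: -4·1 + 3·3 + 0·-1 + 3·-2 + 4·3 + 5·1 + 3·-2 + 0·-1.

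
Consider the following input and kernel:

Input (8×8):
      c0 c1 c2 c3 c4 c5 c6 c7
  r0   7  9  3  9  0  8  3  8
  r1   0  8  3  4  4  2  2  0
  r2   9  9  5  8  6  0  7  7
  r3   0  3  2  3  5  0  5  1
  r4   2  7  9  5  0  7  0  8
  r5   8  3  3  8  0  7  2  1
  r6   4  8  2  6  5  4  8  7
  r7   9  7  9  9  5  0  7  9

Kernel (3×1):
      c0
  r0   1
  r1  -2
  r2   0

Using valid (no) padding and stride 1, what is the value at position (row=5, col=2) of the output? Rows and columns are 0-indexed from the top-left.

The receptive field on the input at this output position is [3 / 2 / 9]. Elementwise product with the kernel and sum: 3·1 + 2·-2.

-1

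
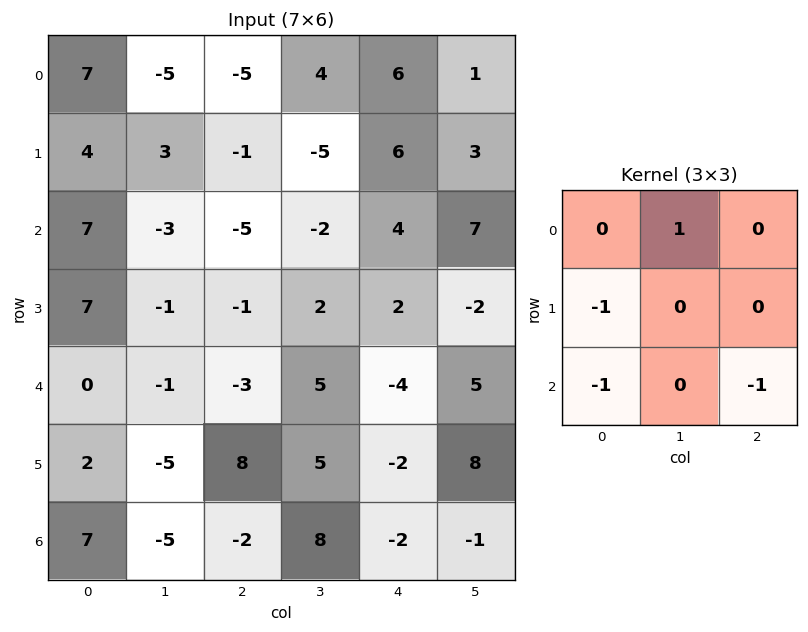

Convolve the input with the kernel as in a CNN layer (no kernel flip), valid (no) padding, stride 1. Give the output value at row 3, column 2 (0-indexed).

-1

The receptive field on the input at this output position is [-1 2 2 / -3 5 -4 / 8 5 -2]. Elementwise product with the kernel and sum: 2·1 + -3·-1 + 8·-1 + -2·-1.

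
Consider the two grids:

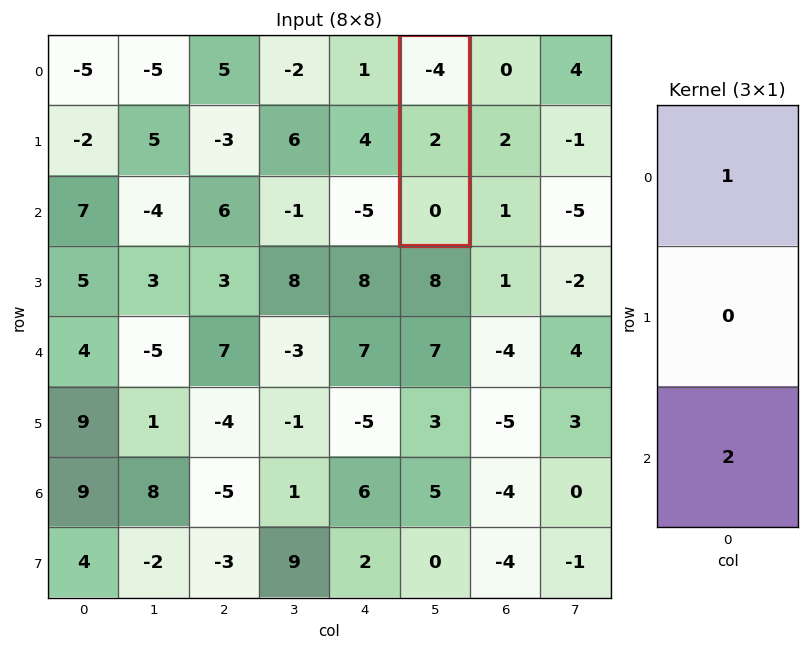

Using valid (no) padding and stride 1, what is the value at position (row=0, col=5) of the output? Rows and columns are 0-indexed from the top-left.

The receptive field on the input at this output position is [-4 / 2 / 0]. Elementwise product with the kernel and sum: -4·1 + 0·2.

-4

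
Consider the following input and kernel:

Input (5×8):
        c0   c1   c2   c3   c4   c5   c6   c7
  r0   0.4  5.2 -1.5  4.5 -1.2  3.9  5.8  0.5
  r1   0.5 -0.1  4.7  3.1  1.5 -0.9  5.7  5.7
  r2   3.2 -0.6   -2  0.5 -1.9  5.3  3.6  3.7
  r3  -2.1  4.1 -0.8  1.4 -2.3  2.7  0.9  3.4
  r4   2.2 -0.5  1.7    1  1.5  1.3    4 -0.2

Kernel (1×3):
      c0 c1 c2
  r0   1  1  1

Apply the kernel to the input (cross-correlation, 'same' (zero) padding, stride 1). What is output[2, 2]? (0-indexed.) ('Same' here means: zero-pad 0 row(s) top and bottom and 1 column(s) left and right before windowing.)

-2.1

The receptive field on the zero-padded input at this output position is [-0.6 -2 0.5]. Elementwise product with the kernel and sum: -0.6·1 + -2·1 + 0.5·1.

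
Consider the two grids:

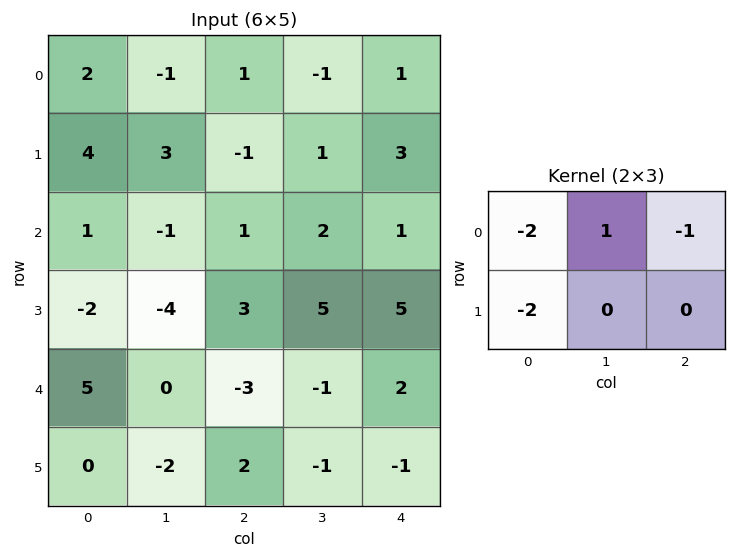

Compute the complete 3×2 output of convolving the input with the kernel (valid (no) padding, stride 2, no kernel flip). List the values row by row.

-14 -2
0 -7
-7 -1

Output[0,0]: The receptive field on the input at this output position is [2 -1 1 / 4 3 -1]. Elementwise product with the kernel and sum: 2·-2 + -1·1 + 1·-1 + 4·-2.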